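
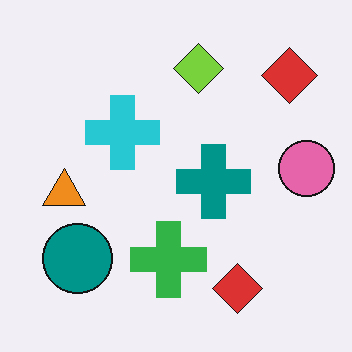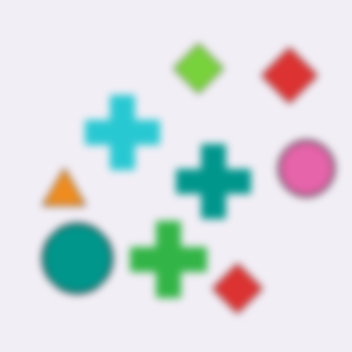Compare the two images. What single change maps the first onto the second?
This is the original image noticeably gaussian-blurred.

Shape edges and outlines are uniformly softened across the whole image.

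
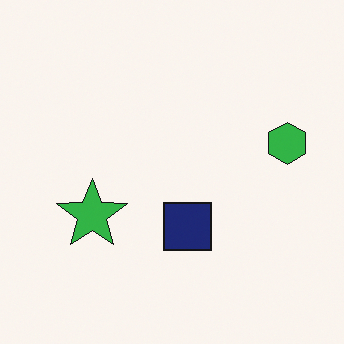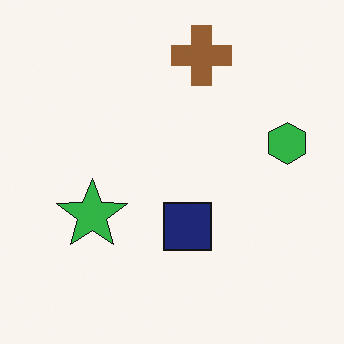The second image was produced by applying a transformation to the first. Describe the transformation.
It was overlaid with an additional brown cross.

A brown cross appears in the second image that is absent from the first.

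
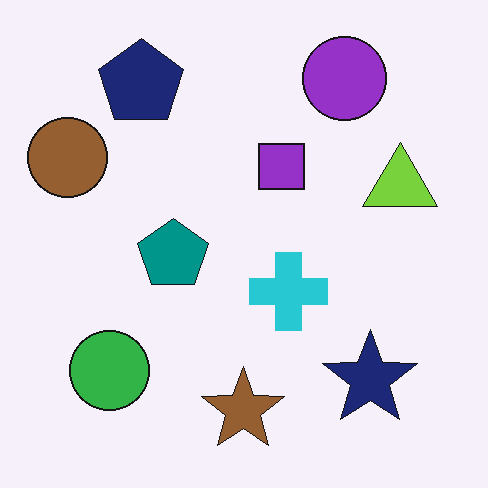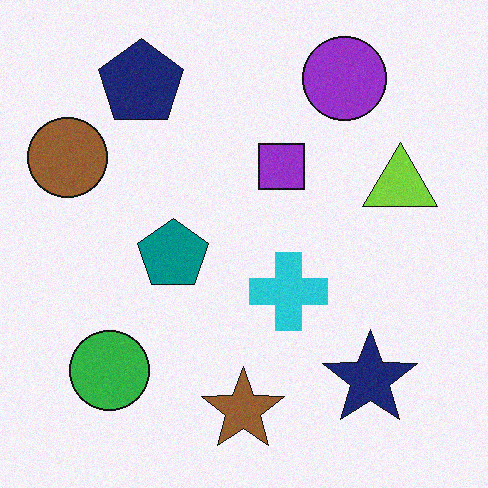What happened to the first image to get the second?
The second image is the first degraded with subtle gaussian noise.

Random speckle covers the whole image, including the flat background.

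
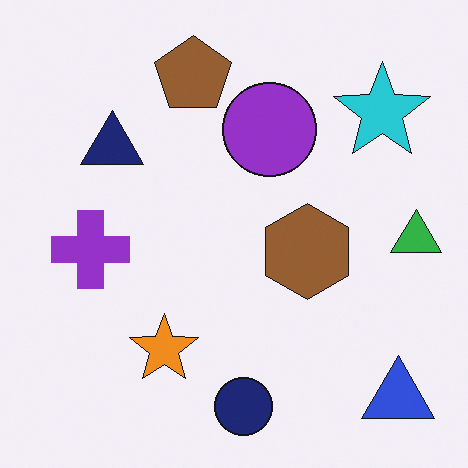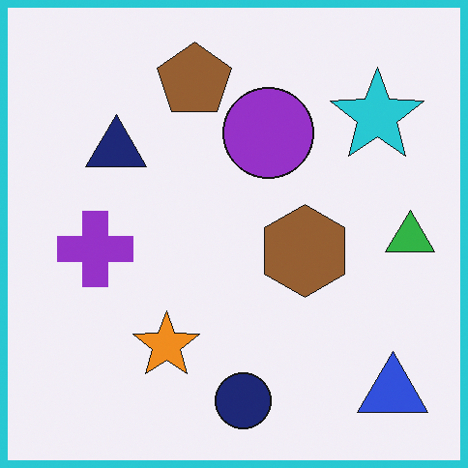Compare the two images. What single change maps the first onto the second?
The second image is the first framed with a cyan border.

A solid cyan frame runs around the edge of the second image, with the content slightly shrunk inside it.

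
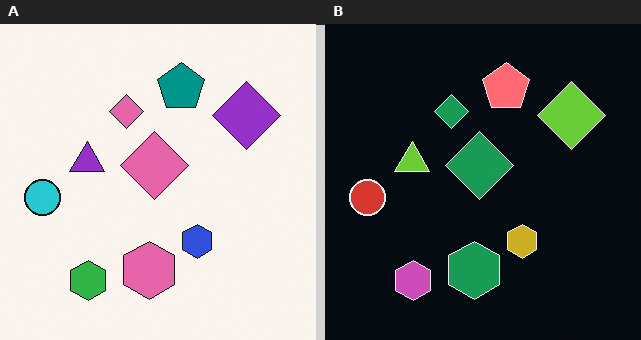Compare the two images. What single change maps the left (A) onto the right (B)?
The right (B) image is the left (A) color-inverted (negative).

The light background has become dark and every shape's color is its complement — a photographic negative.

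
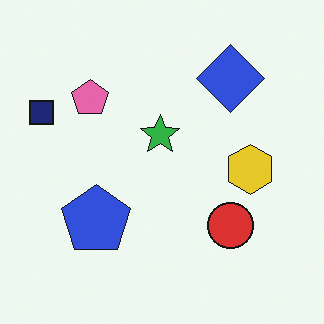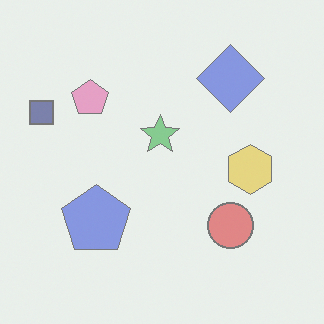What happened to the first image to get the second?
The image was given much lower contrast.

Tones are pushed toward mid-grey across the whole image — a global contrast change.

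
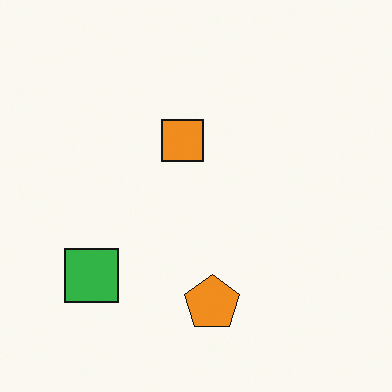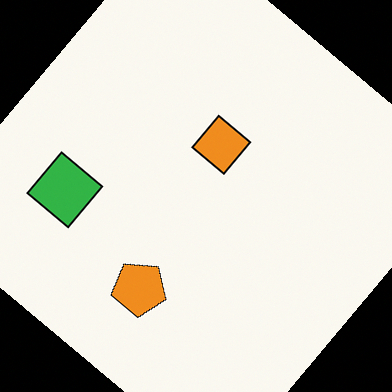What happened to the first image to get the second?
Rotated clockwise by a large amount — several tens of degrees.

Every shape is tilted by the same angle and the image corners show triangular fill wedges — a whole-image rotation by a non-right angle.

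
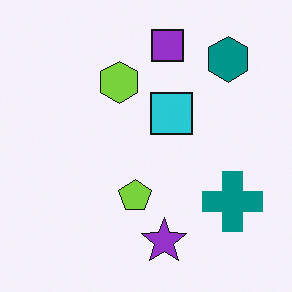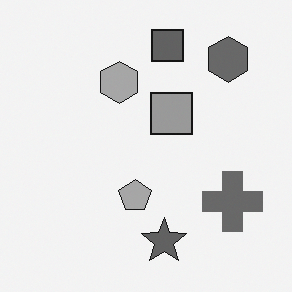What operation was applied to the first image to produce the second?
The transformation is: converted to grayscale.

All color is removed — every shape is now a shade of grey.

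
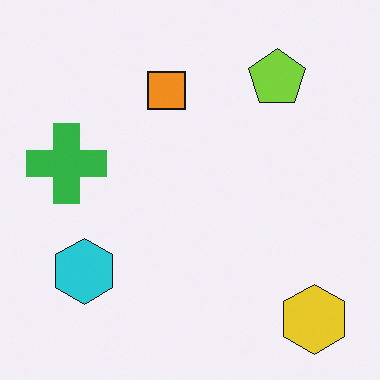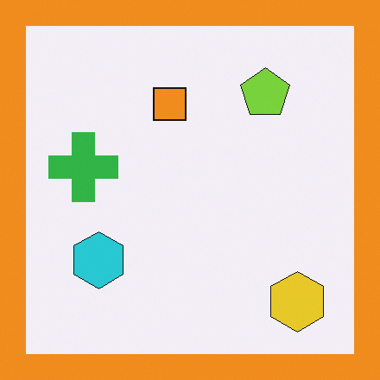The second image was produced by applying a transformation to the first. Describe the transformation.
It was framed with a orange border.

A solid orange frame runs around the edge of the second image, with the content slightly shrunk inside it.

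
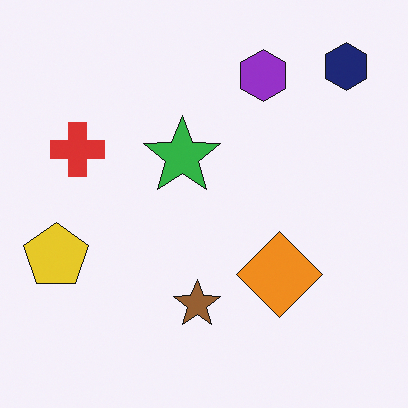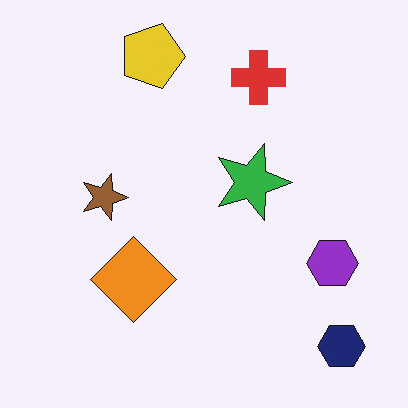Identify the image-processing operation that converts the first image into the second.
Rotated 90° clockwise.

The navy hexagon sits in the top-right of the first image and the bottom-right of the second — consistent with a whole-image 90° clockwise rotation.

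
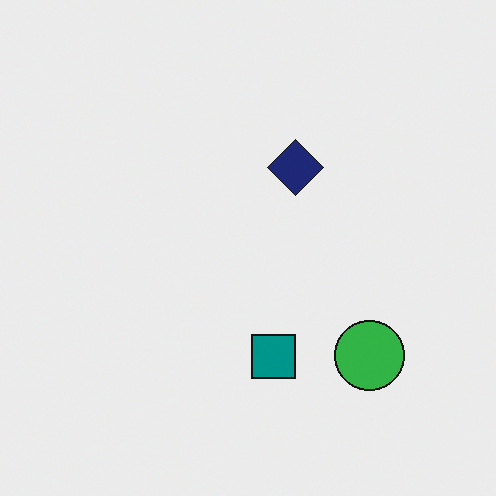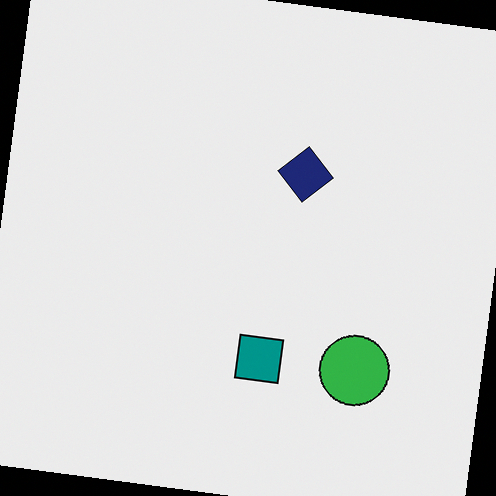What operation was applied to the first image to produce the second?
It was rotated clockwise by a small amount.

Every shape is tilted by the same angle and the image corners show triangular fill wedges — a whole-image rotation by a non-right angle.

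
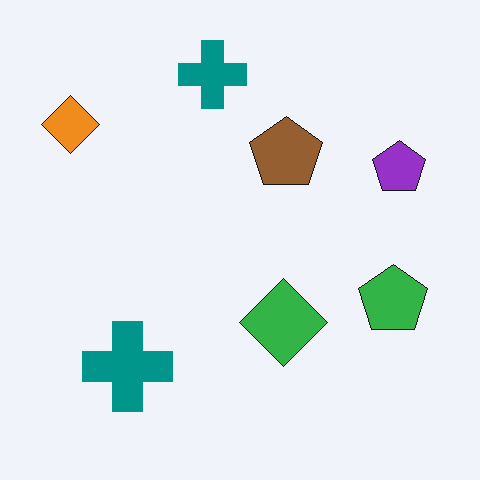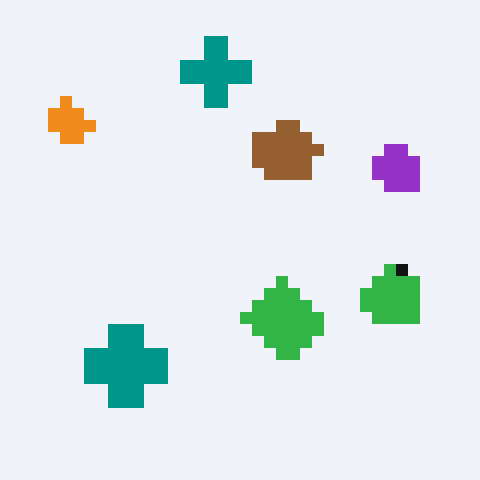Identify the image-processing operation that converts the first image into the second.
Coarsely pixelated.

Shapes are reduced to large square blocks; fine edges and outlines are lost — a downscale-then-upscale (mosaic) effect.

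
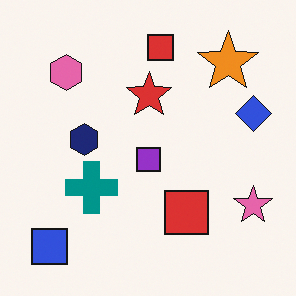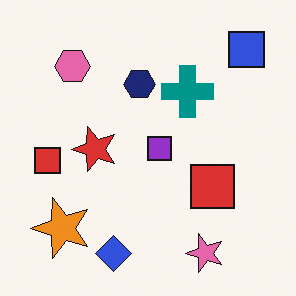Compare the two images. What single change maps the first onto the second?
The transformation is: transposed (reflected across the top-left ↔ bottom-right diagonal).

Shapes have swapped their row and column positions — what was in the top-right is now in the bottom-left — a diagonal reflection.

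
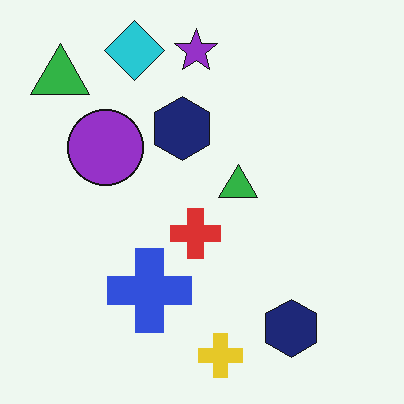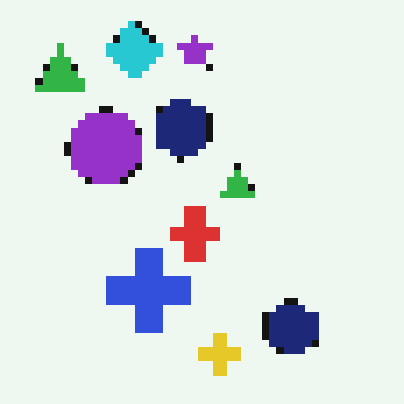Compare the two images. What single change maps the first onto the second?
The image was pixelated into visible square blocks.

Shapes are reduced to large square blocks; fine edges and outlines are lost — a downscale-then-upscale (mosaic) effect.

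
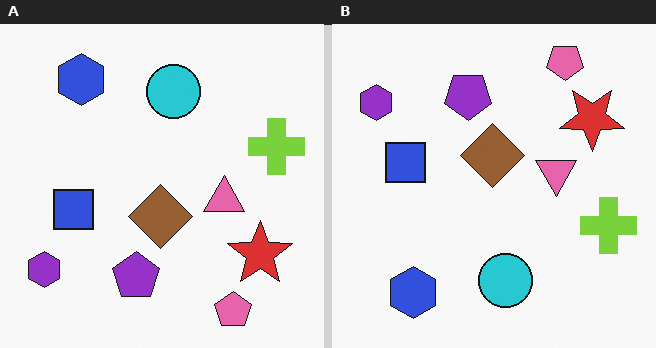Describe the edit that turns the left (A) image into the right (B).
This is the original image flipped vertically (top ↔ bottom).

The pink pentagon is in the bottom-right of the left (A) image and the top-right of the right (B) — shapes on opposite sides of the horizontal midline have swapped in a mirror flip.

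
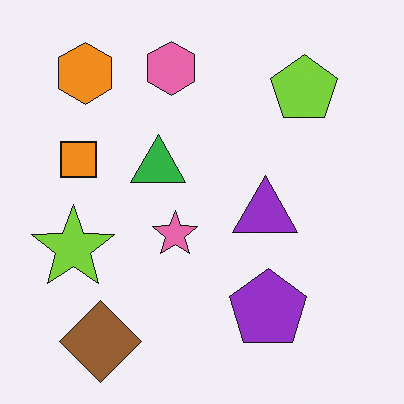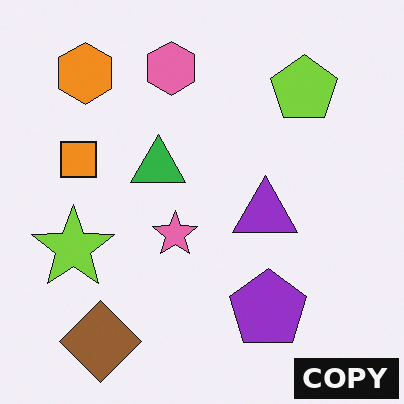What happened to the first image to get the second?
The second image is the first watermarked with the text "COPY" in the lower-right corner.

A dark label reading "COPY" appears in the lower-right corner.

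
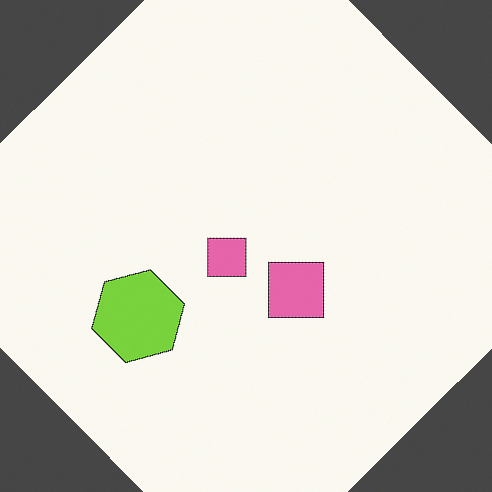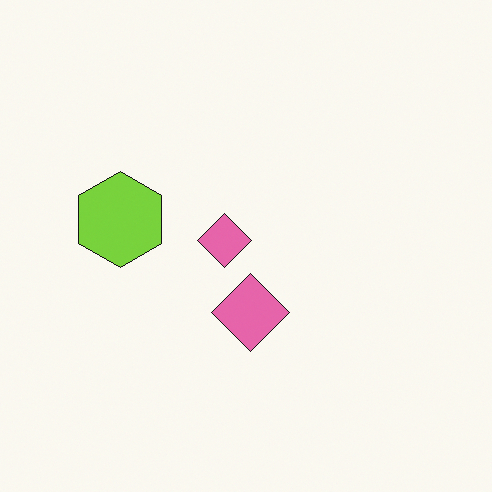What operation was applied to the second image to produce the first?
The first image is the second rotated counter-clockwise by a large amount — several tens of degrees.

Every shape is tilted by the same angle and the image corners show triangular fill wedges — a whole-image rotation by a non-right angle.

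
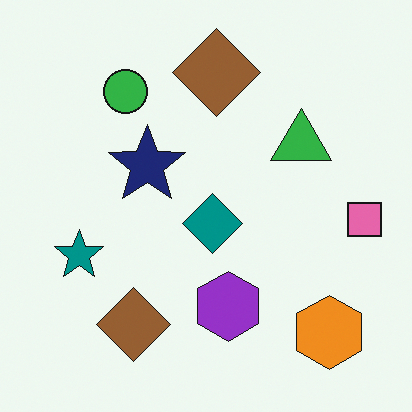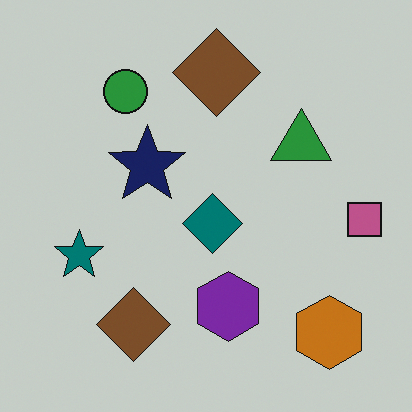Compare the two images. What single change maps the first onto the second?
Slightly darkened.

Every pixel — background and shapes alike — is uniformly darkened.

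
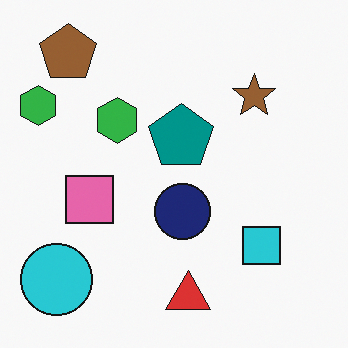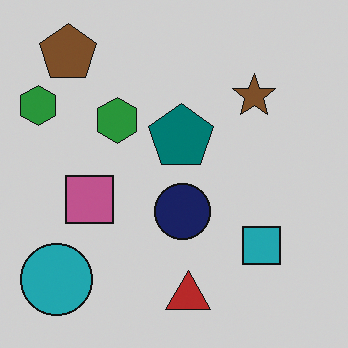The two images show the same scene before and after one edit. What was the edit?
It was darkened a little.

Every pixel — background and shapes alike — is uniformly darkened.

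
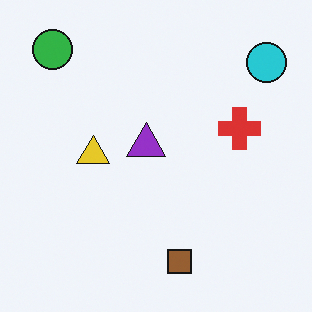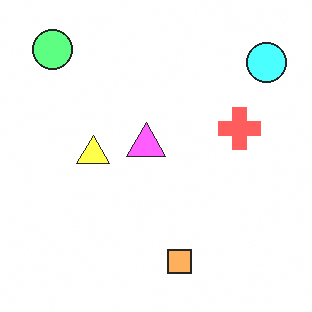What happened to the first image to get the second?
The second image is the first substantially brightened.

Every pixel — background and shapes alike — is uniformly brightened.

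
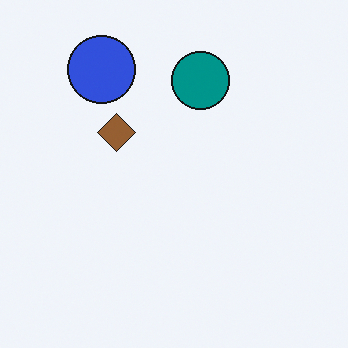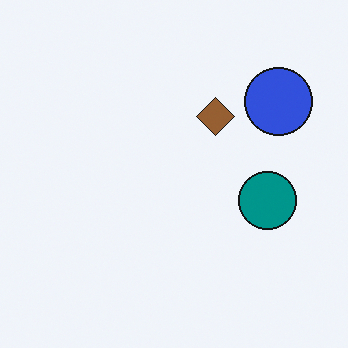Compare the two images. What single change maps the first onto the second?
The transformation is: rotated 90° clockwise.

The blue circle sits in the top-left of the first image and the top-right of the second — consistent with a whole-image 90° clockwise rotation.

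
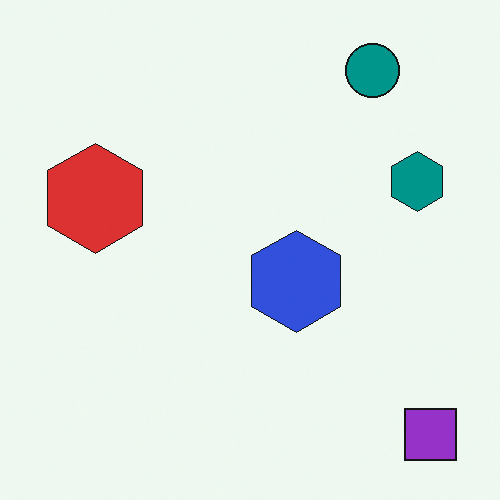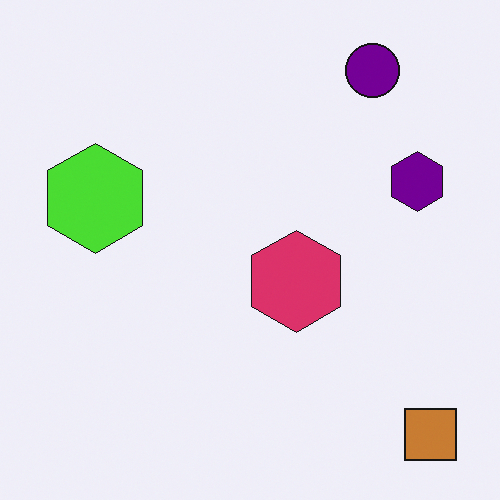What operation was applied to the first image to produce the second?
The transformation is: hue-shifted by a moderate amount.

Every shape's color has rotated by the same amount around the hue wheel — a uniform hue shift.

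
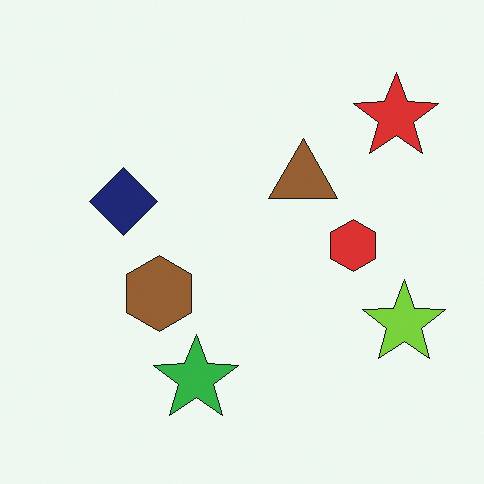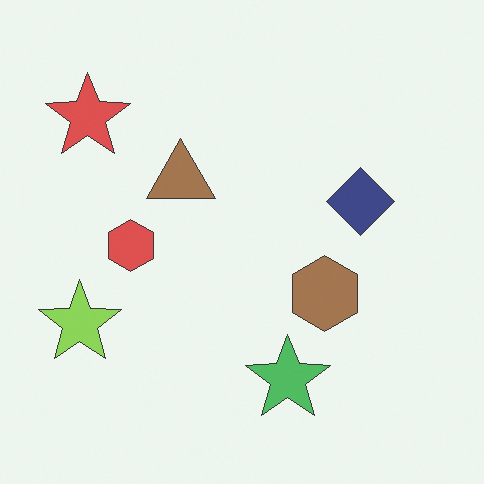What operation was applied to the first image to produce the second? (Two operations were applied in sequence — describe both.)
The second image is the first given slightly reduced contrast, then flipped horizontally (left ↔ right).

Tones are pushed toward mid-grey across the whole image — a global contrast change. The lime star is in the bottom-right of the first image and the bottom-left of the second — shapes on opposite sides of the vertical midline have swapped in a mirror flip.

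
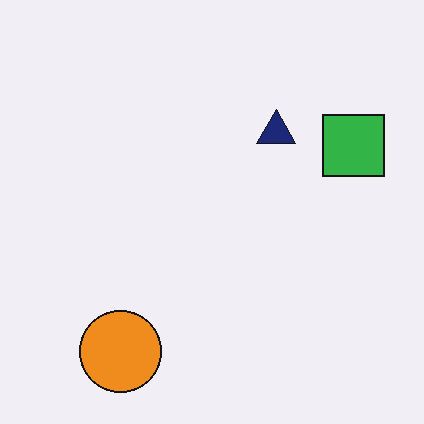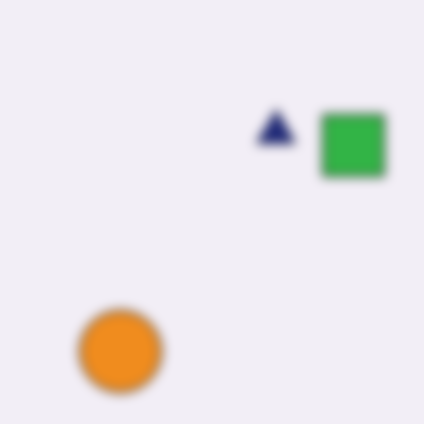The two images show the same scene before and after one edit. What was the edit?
Strongly gaussian-blurred.

Shape edges and outlines are uniformly softened across the whole image.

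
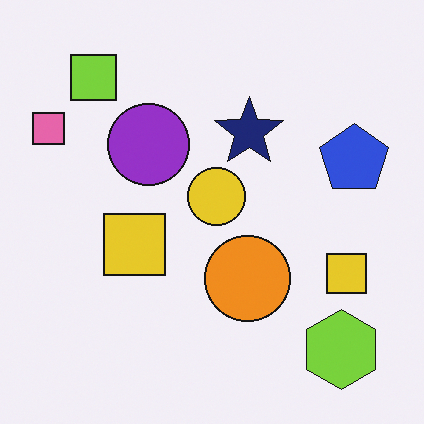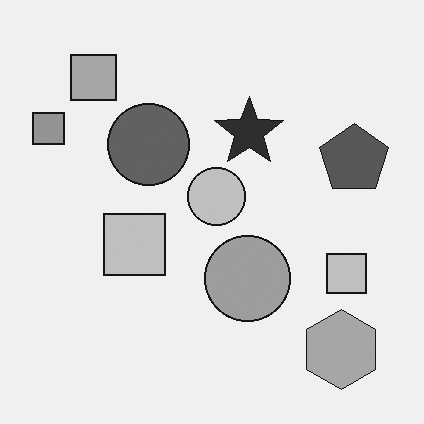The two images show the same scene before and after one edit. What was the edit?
It was converted to grayscale.

All color is removed — every shape is now a shade of grey.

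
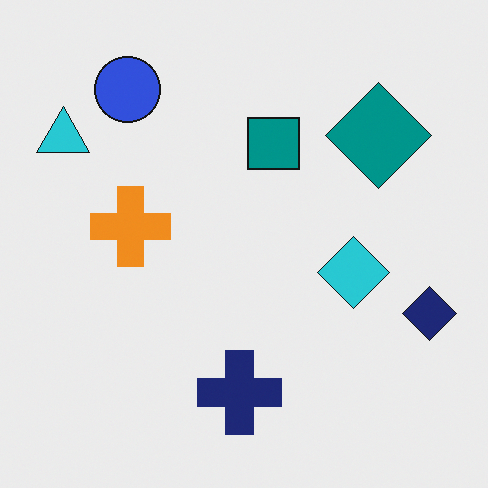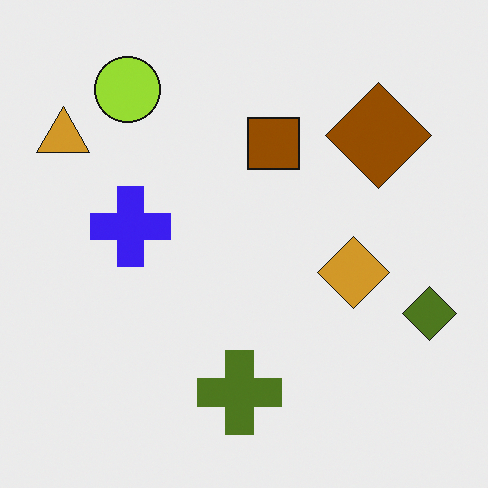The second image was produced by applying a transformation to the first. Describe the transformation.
The image was hue-shifted through roughly half the color wheel.

Every shape's color has rotated by the same amount around the hue wheel — a uniform hue shift.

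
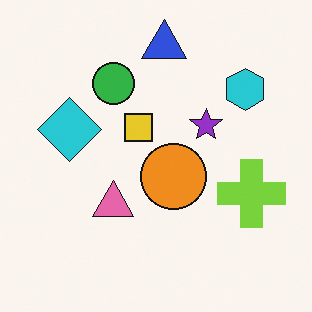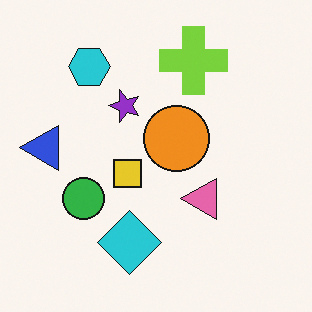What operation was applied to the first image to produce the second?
The image was rotated 90° counter-clockwise.

The cyan hexagon sits in the top-right of the first image and the top-left of the second — consistent with a whole-image 90° counter-clockwise rotation.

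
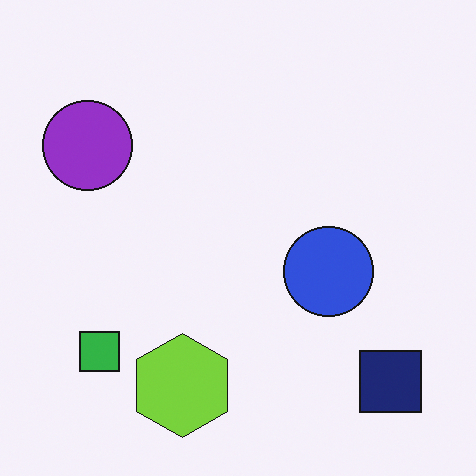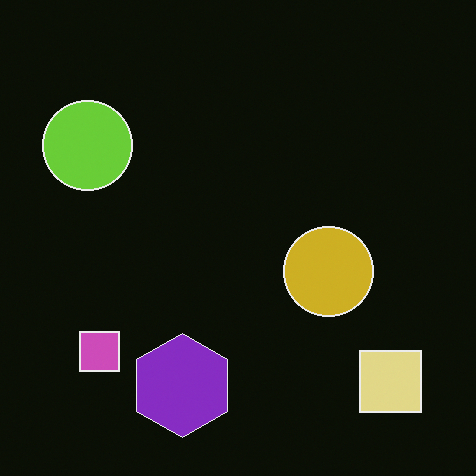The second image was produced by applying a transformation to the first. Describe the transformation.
The second image is the first color-inverted (negative).

The light background has become dark and every shape's color is its complement — a photographic negative.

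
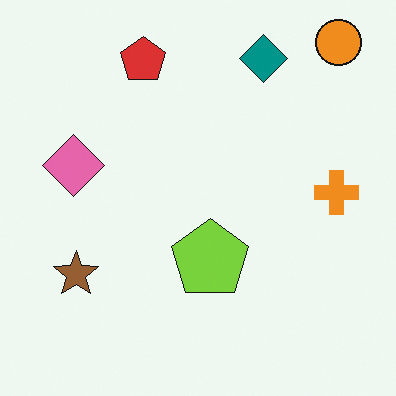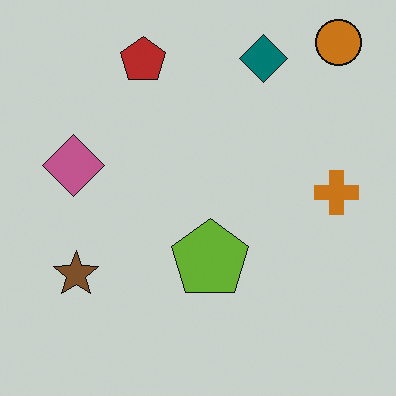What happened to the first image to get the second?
This is the original image darkened a little.

Every pixel — background and shapes alike — is uniformly darkened.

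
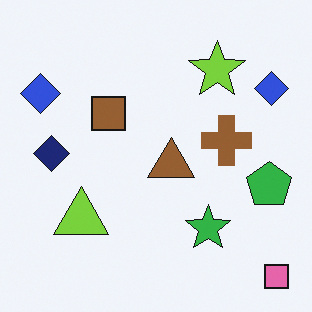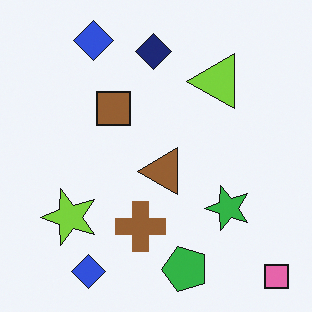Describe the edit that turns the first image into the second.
Transposed (reflected across the top-left ↔ bottom-right diagonal).

Shapes have swapped their row and column positions — what was in the top-right is now in the bottom-left — a diagonal reflection.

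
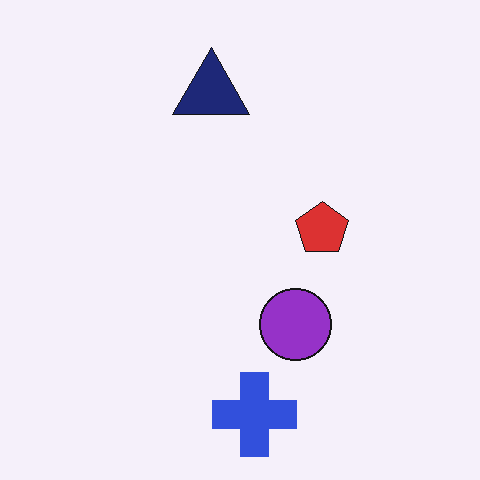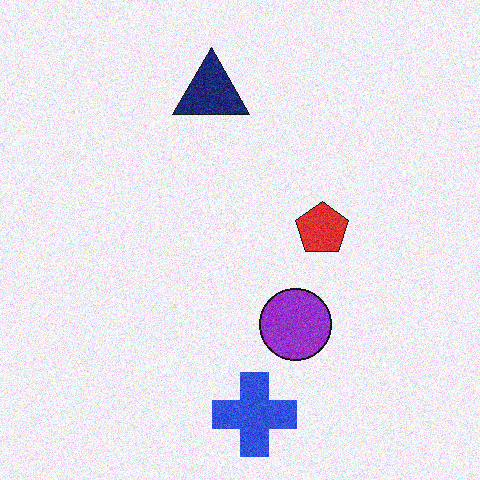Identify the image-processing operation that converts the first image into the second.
The transformation is: degraded with moderate additive noise.

Random speckle covers the whole image, including the flat background.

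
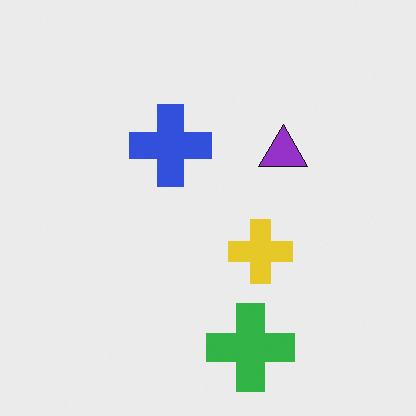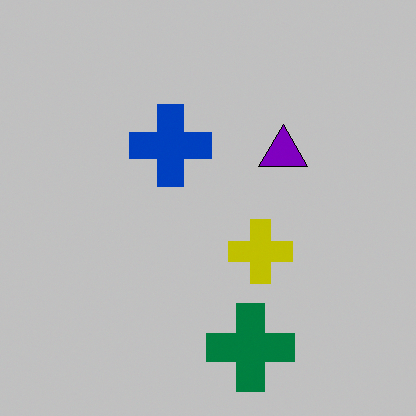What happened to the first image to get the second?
It was heavily posterized to just a handful of flat colors.

Each flat color has snapped to a coarser quantized level — most visibly, the near-white background has dropped to a flat grey.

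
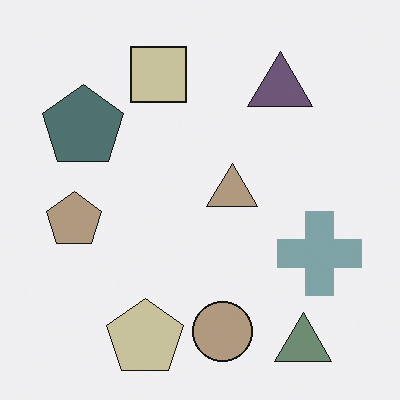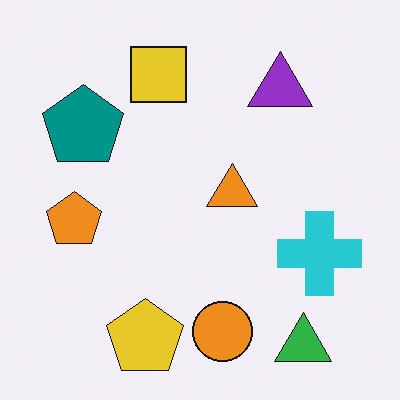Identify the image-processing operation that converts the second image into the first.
Made much more muted (saturation change).

All colors are more muted and greyish — a global saturation change.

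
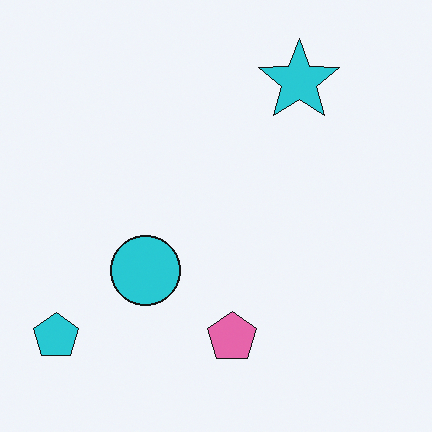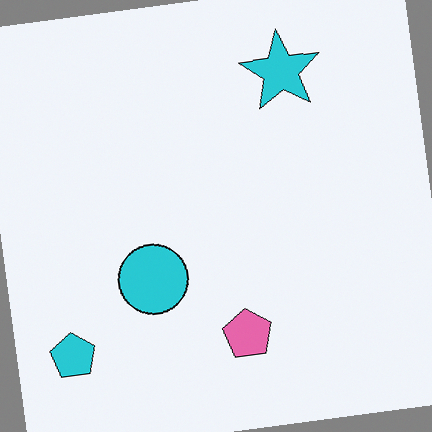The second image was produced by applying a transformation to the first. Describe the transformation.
The transformation is: rotated counter-clockwise by a few degrees.

Every shape is tilted by the same angle and the image corners show triangular fill wedges — a whole-image rotation by a non-right angle.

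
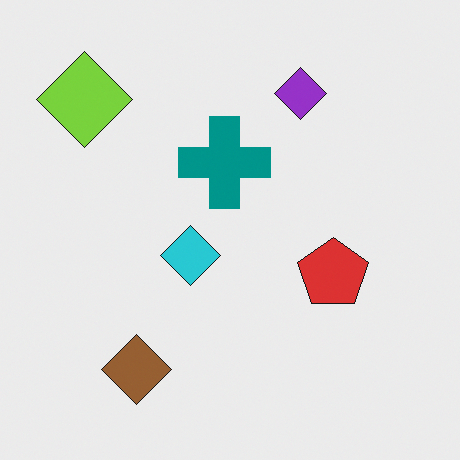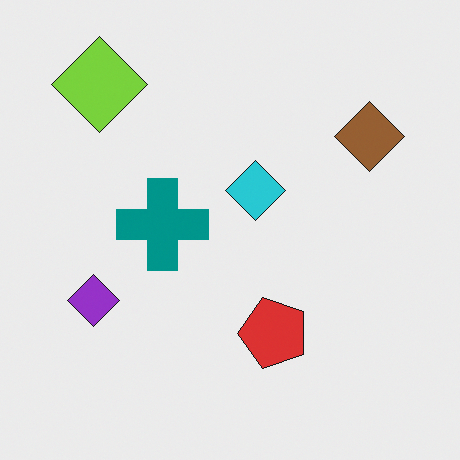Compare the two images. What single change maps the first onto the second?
The second image is the first transposed (reflected across the top-left ↔ bottom-right diagonal).

Shapes have swapped their row and column positions — what was in the top-right is now in the bottom-left — a diagonal reflection.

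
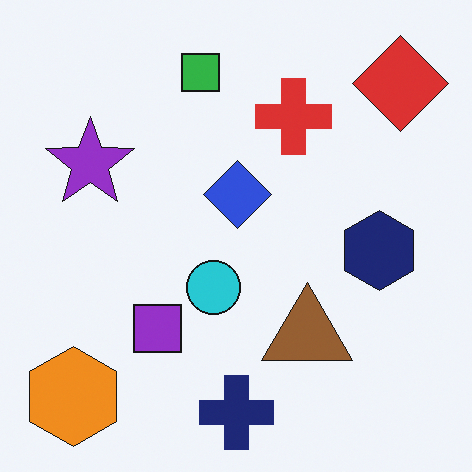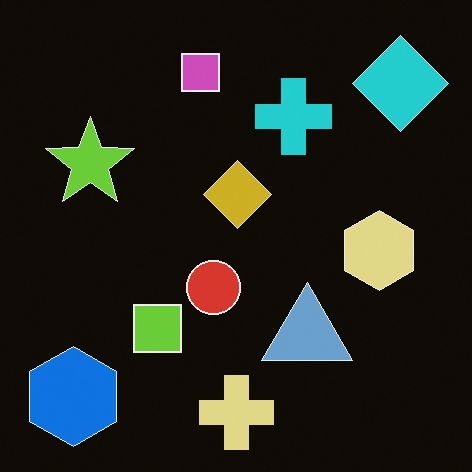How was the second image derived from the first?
The second image is the first color-inverted (negative).

The light background has become dark and every shape's color is its complement — a photographic negative.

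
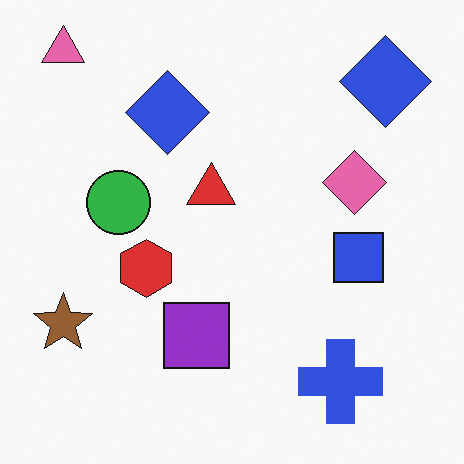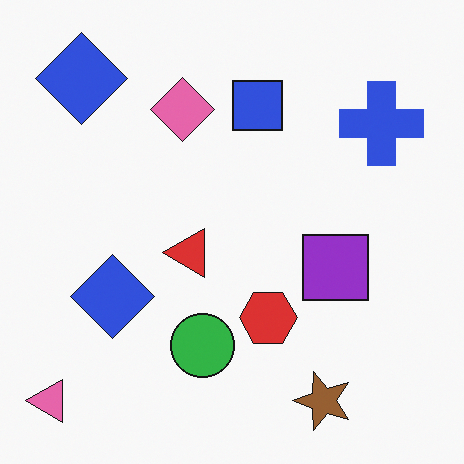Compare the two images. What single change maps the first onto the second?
Rotated 90° counter-clockwise.

The pink triangle sits in the top-left of the first image and the bottom-left of the second — consistent with a whole-image 90° counter-clockwise rotation.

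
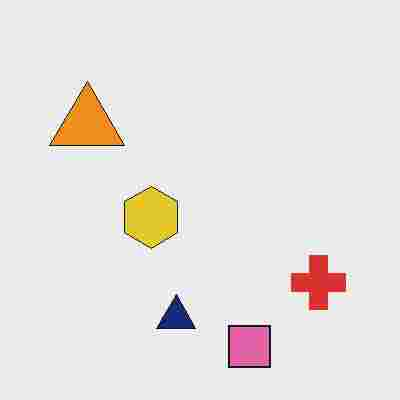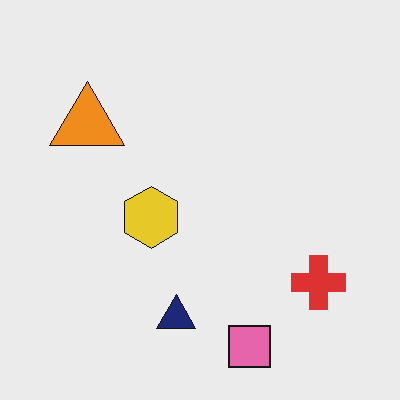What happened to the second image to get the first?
The transformation is: degraded with heavy JPEG compression.

Blocky 8×8 compression artifacts appear around shape edges and the flat background shows ringing — characteristic JPEG degradation.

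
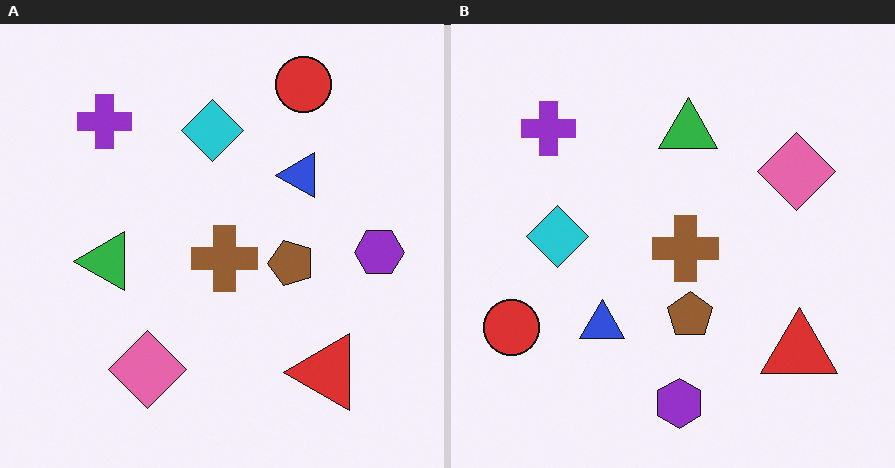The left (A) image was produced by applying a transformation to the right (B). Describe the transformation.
The transformation is: transposed (reflected across the top-left ↔ bottom-right diagonal).

Shapes have swapped their row and column positions — what was in the top-right is now in the bottom-left — a diagonal reflection.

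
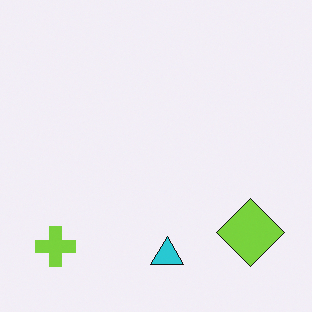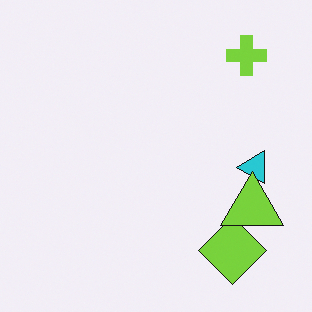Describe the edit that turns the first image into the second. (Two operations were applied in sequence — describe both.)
Transposed (reflected across the top-left ↔ bottom-right diagonal), then overlaid with an additional lime triangle.

Shapes have swapped their row and column positions — what was in the top-right is now in the bottom-left — a diagonal reflection. A lime triangle appears in the second image that is absent from the first.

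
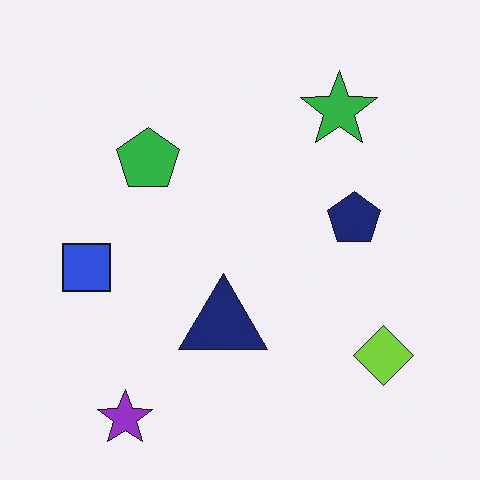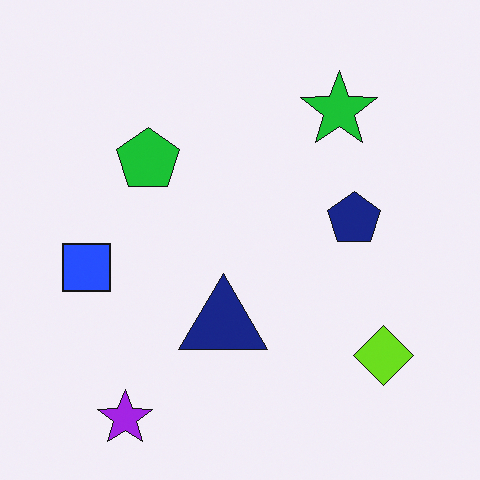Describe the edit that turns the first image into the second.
This is the original image slightly oversaturated.

All colors are more vivid — a global saturation change.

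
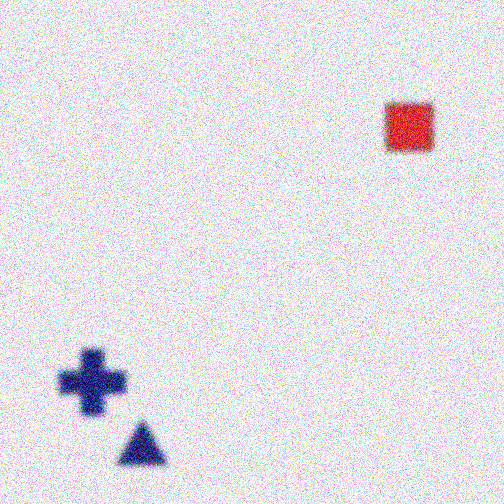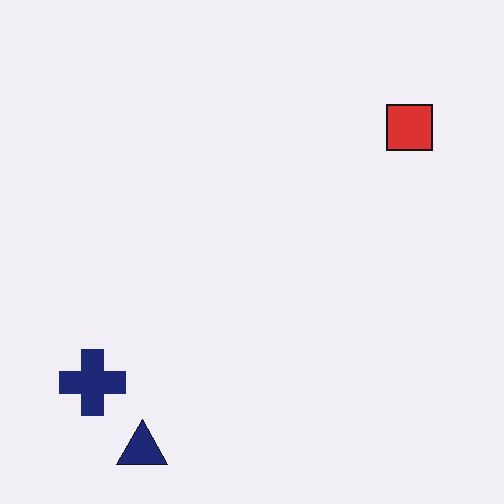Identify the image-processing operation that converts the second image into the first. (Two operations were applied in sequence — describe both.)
It was moderately blurred, then degraded with strong gaussian noise.

Shape edges and outlines are uniformly softened across the whole image. Random speckle covers the whole image, including the flat background.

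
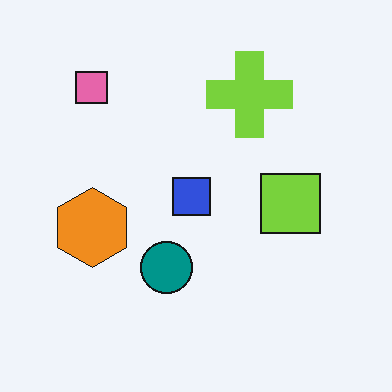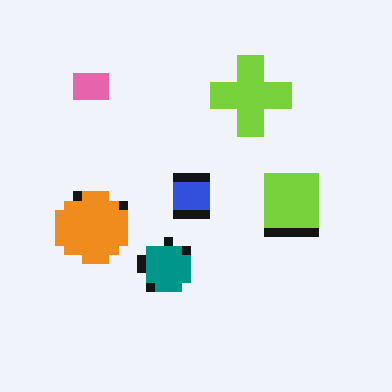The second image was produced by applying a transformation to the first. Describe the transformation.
This is the original image heavily pixelated into large blocks.

Shapes are reduced to large square blocks; fine edges and outlines are lost — a downscale-then-upscale (mosaic) effect.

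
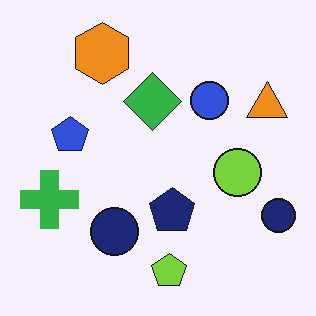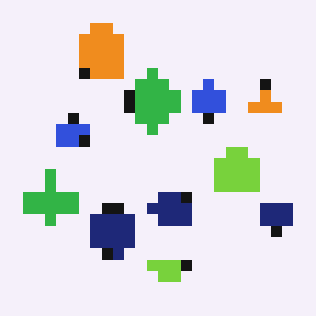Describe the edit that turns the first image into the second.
The transformation is: coarsely pixelated.

Shapes are reduced to large square blocks; fine edges and outlines are lost — a downscale-then-upscale (mosaic) effect.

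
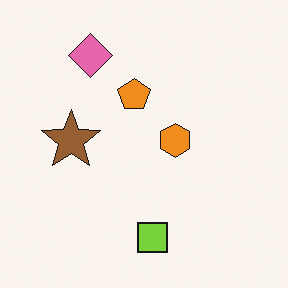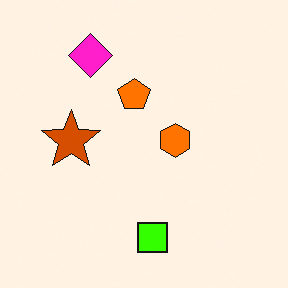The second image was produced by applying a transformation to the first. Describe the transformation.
It was made much more vivid (saturation change).

All colors are more vivid — a global saturation change.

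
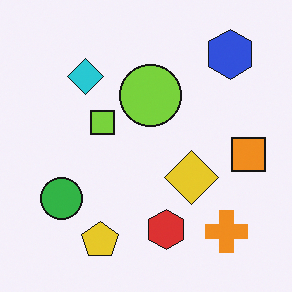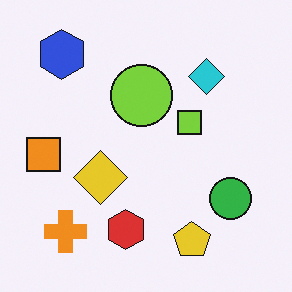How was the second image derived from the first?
The second image is the first flipped horizontally (left ↔ right).

The orange square is in the right of the first image and the left of the second — shapes on opposite sides of the vertical midline have swapped in a mirror flip.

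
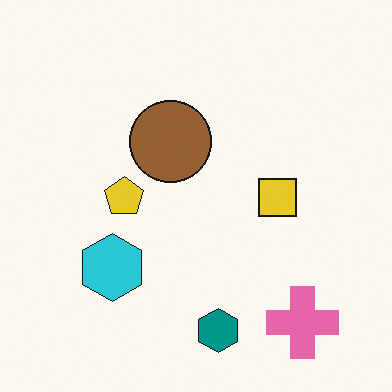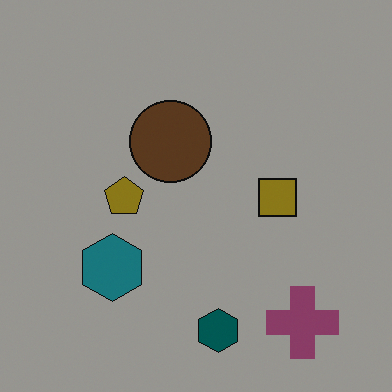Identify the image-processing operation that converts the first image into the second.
Noticeably darkened.

Every pixel — background and shapes alike — is uniformly darkened.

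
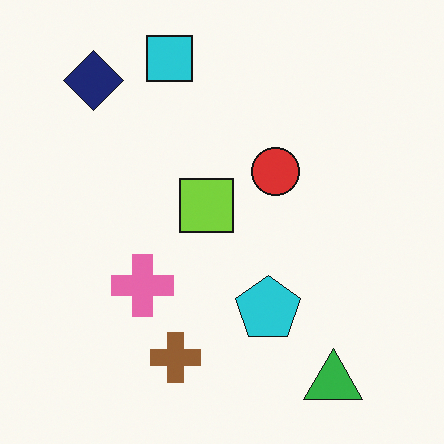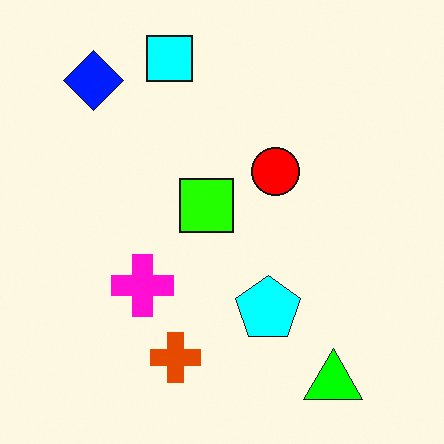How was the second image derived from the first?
It was made much more vivid (saturation change).

All colors are more vivid — a global saturation change.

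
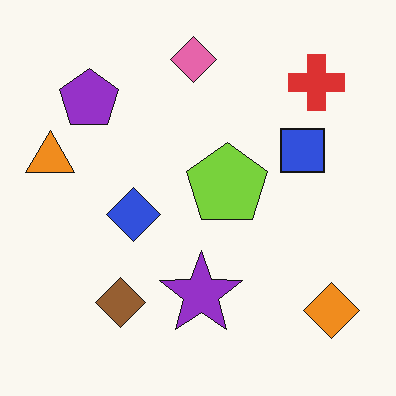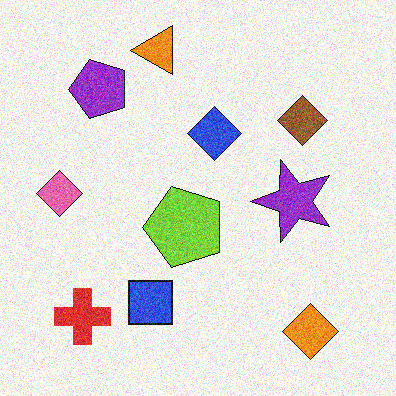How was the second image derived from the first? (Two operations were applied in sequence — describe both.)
Transposed (reflected across the top-left ↔ bottom-right diagonal), then degraded with visible gaussian noise.

Shapes have swapped their row and column positions — what was in the top-right is now in the bottom-left — a diagonal reflection. Random speckle covers the whole image, including the flat background.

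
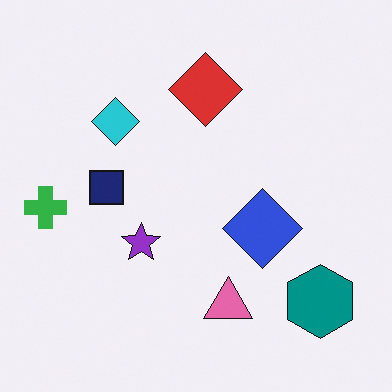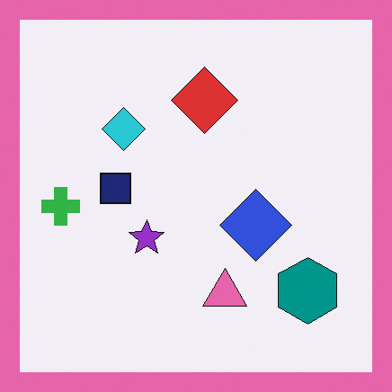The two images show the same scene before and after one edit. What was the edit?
The transformation is: framed with a pink border.

A solid pink frame runs around the edge of the second image, with the content slightly shrunk inside it.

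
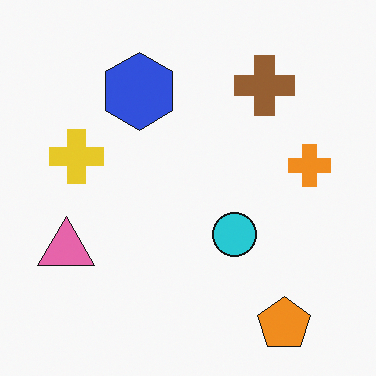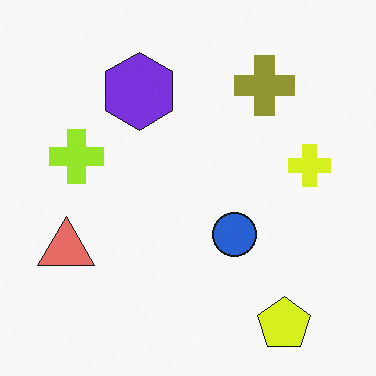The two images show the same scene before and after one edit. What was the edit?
It was hue-shifted slightly.

Every shape's color has rotated by the same amount around the hue wheel — a uniform hue shift.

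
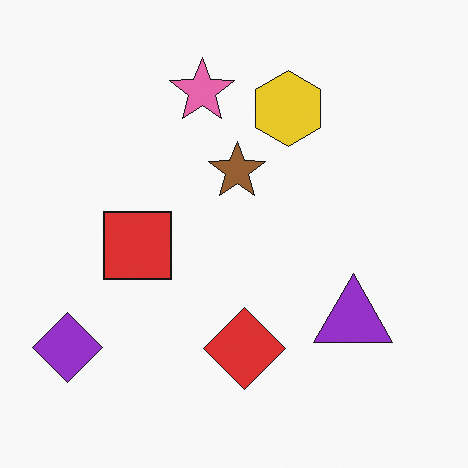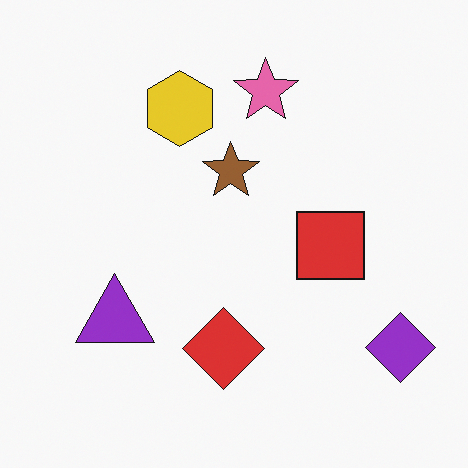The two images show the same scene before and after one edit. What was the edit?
It was flipped horizontally (left ↔ right).

The purple diamond is in the bottom-left of the first image and the bottom-right of the second — shapes on opposite sides of the vertical midline have swapped in a mirror flip.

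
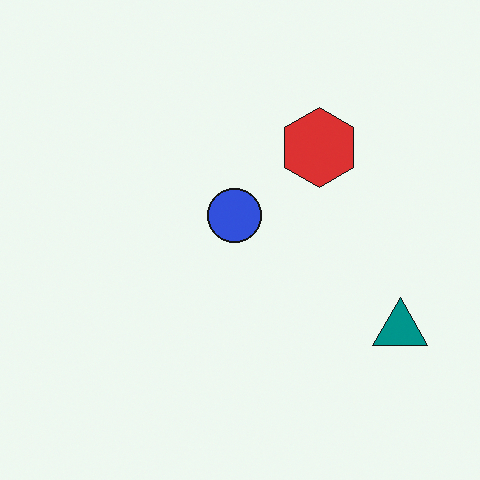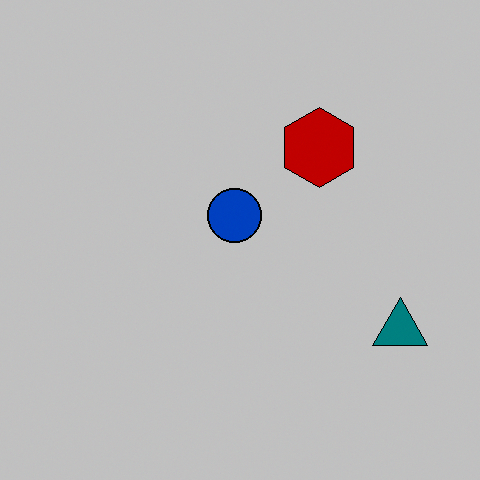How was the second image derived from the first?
Heavily posterized to just a handful of flat colors.

Each flat color has snapped to a coarser quantized level — most visibly, the near-white background has dropped to a flat grey.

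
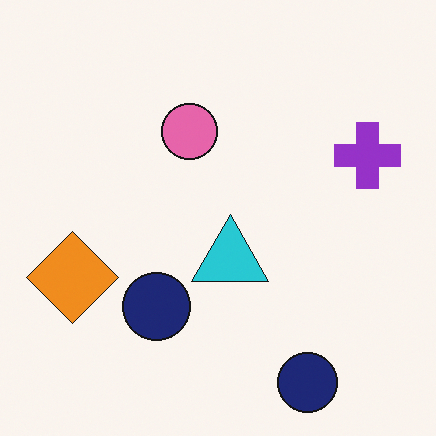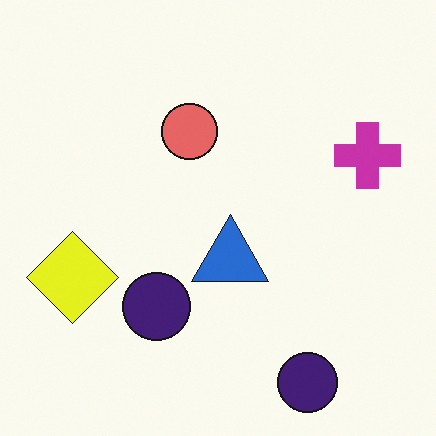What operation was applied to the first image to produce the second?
The second image is the first hue-shifted by a small amount.

Every shape's color has rotated by the same amount around the hue wheel — a uniform hue shift.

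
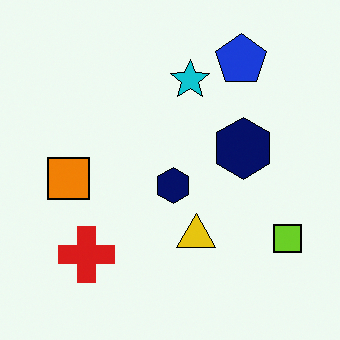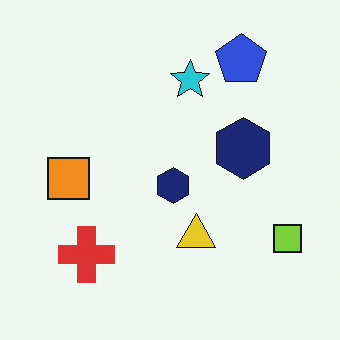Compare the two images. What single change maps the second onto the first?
The image was given slightly increased contrast.

Tones are pushed away from mid-grey across the whole image — a global contrast change.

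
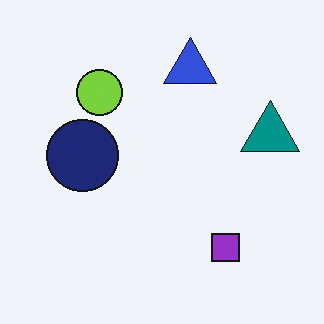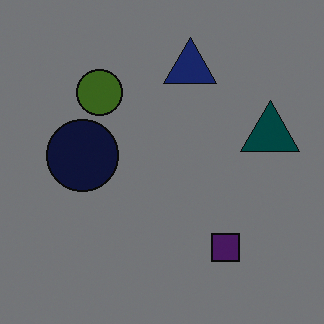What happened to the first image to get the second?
This is the original image noticeably darkened.

Every pixel — background and shapes alike — is uniformly darkened.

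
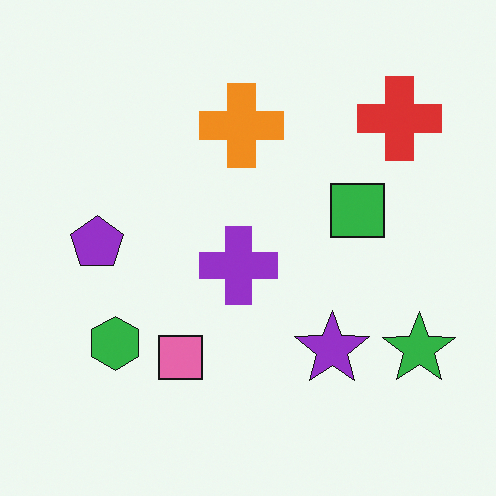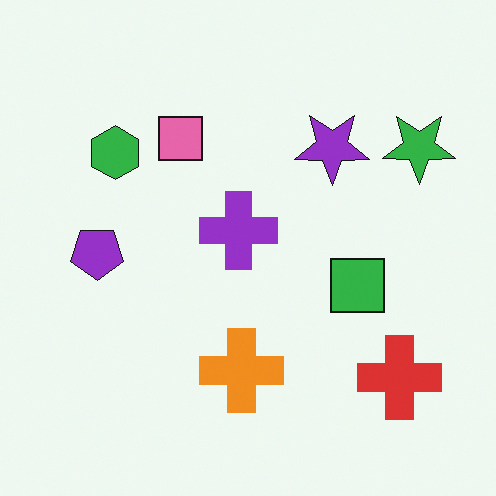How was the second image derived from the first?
It was flipped vertically (top ↔ bottom).

The red cross is in the top-right of the first image and the bottom-right of the second — shapes on opposite sides of the horizontal midline have swapped in a mirror flip.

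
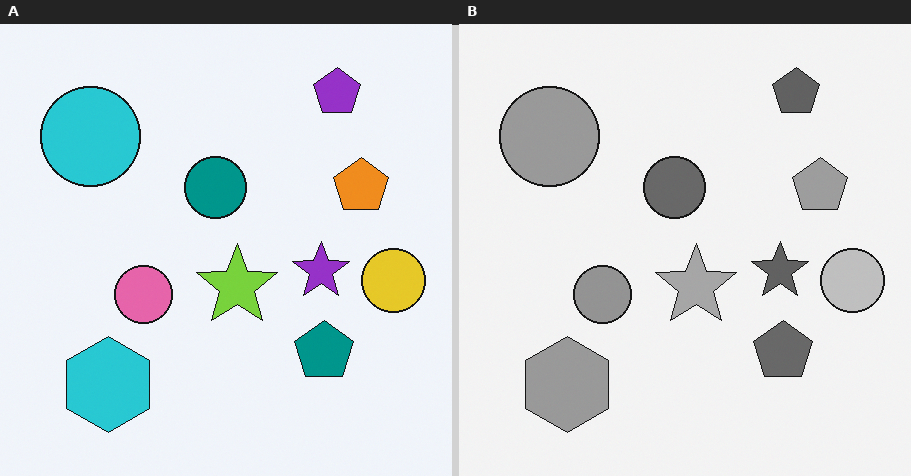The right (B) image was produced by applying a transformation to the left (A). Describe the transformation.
The image was converted to grayscale.

All color is removed — every shape is now a shade of grey.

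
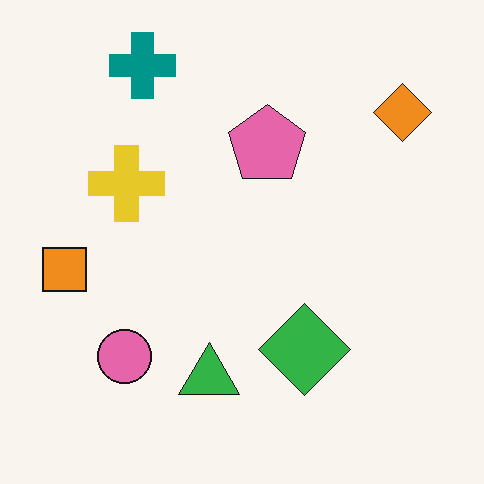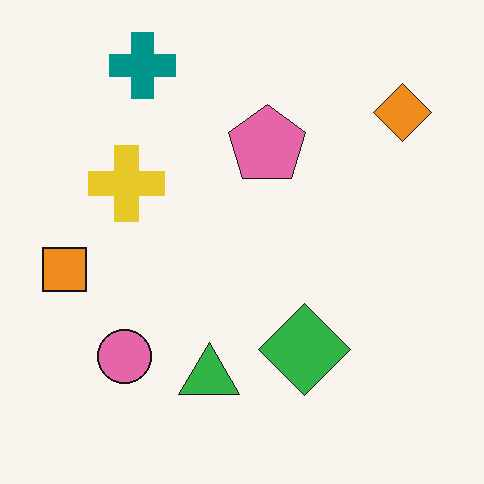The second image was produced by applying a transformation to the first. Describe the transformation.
The image was given moderate JPEG compression.

Blocky 8×8 compression artifacts appear around shape edges and the flat background shows ringing — characteristic JPEG degradation.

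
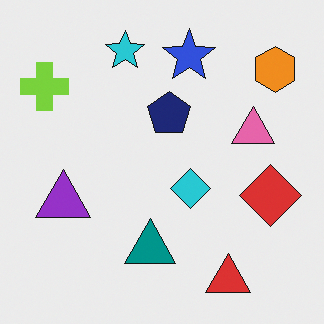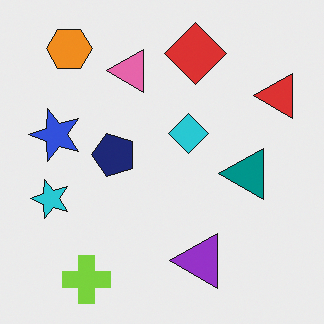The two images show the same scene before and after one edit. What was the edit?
The image was rotated 90° counter-clockwise.

The orange hexagon sits in the top-right of the first image and the top-left of the second — consistent with a whole-image 90° counter-clockwise rotation.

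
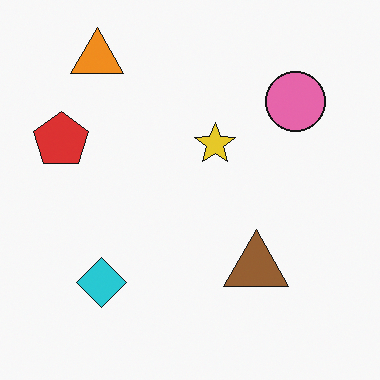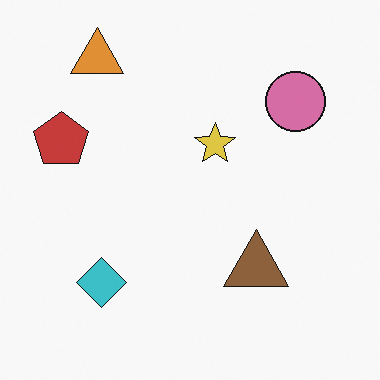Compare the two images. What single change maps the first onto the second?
The second image is the first slightly desaturated.

All colors are more muted and greyish — a global saturation change.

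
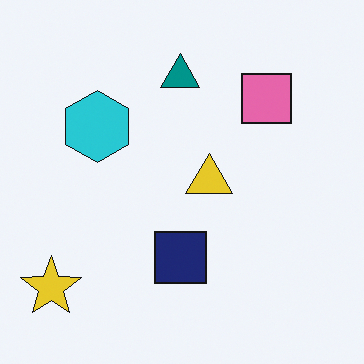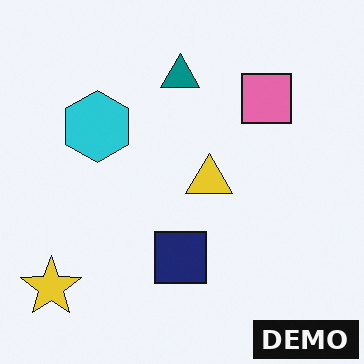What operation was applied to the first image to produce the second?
It was watermarked with the text "DEMO" in the lower-right corner.

A dark label reading "DEMO" appears in the lower-right corner.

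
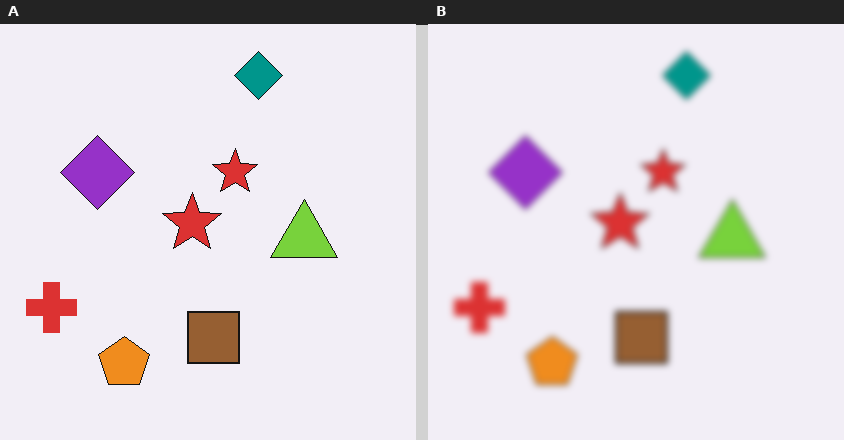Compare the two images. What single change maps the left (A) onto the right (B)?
The image was noticeably gaussian-blurred.

Shape edges and outlines are uniformly softened across the whole image.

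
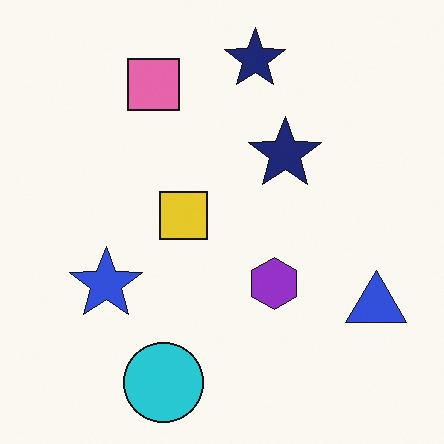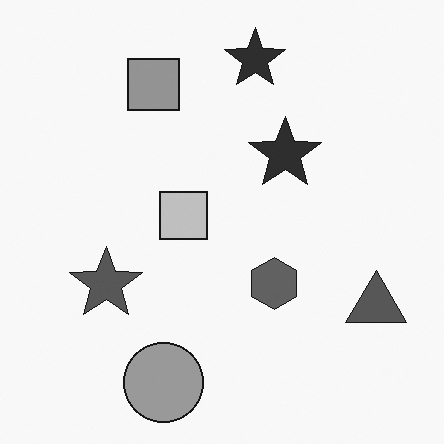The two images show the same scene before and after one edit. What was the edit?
Converted to grayscale.

All color is removed — every shape is now a shade of grey.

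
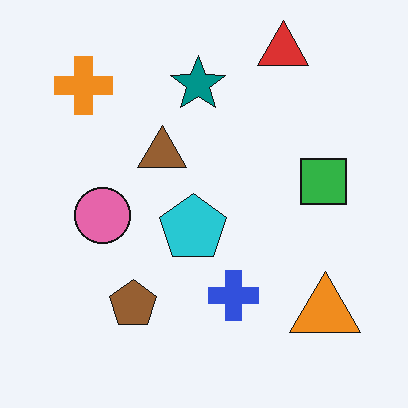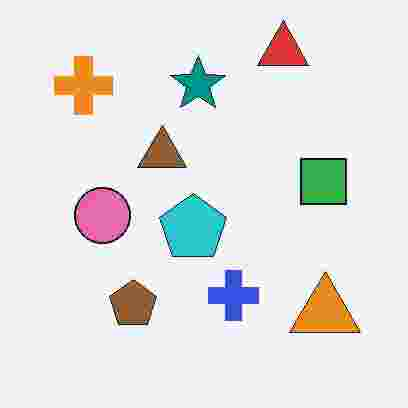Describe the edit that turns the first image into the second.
Heavily JPEG-compressed with obvious blocking artifacts.

Blocky 8×8 compression artifacts appear around shape edges and the flat background shows ringing — characteristic JPEG degradation.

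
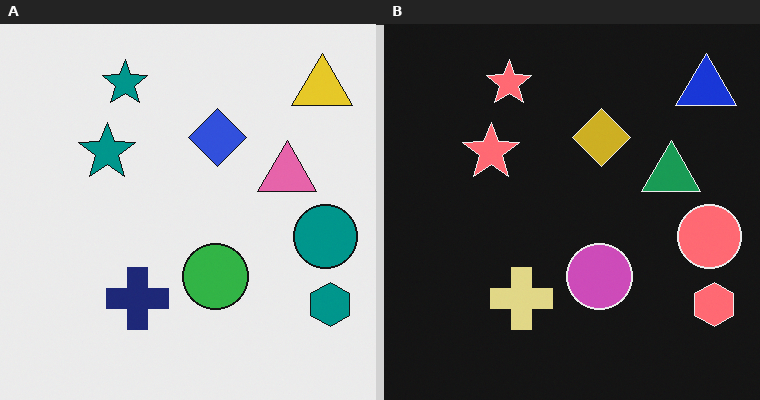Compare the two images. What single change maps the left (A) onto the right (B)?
It was color-inverted (negative).

The light background has become dark and every shape's color is its complement — a photographic negative.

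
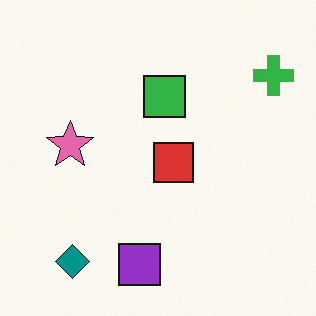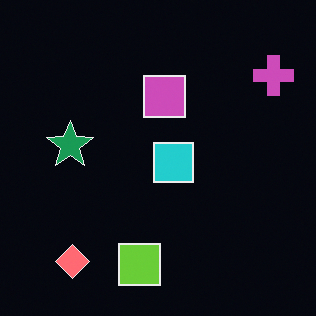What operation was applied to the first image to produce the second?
This is the original image color-inverted (negative).

The light background has become dark and every shape's color is its complement — a photographic negative.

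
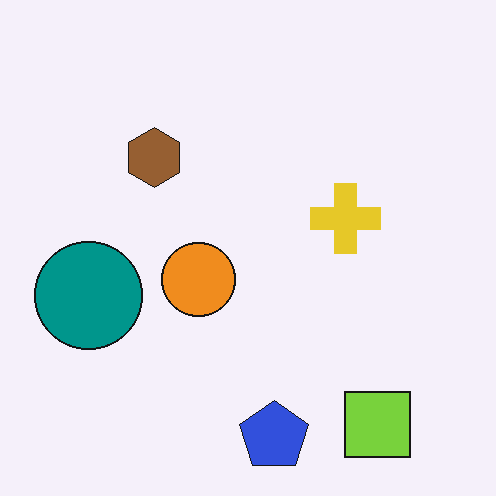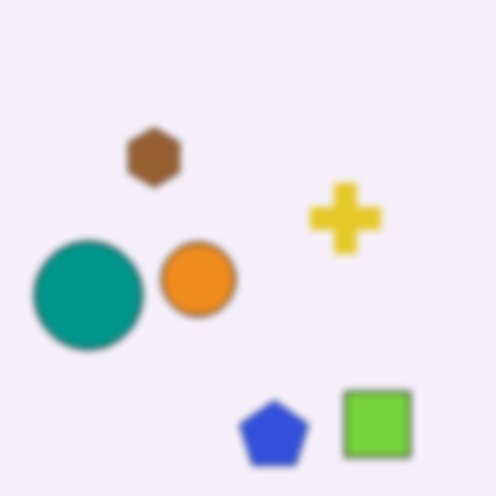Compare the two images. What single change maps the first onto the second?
The image was noticeably gaussian-blurred.

Shape edges and outlines are uniformly softened across the whole image.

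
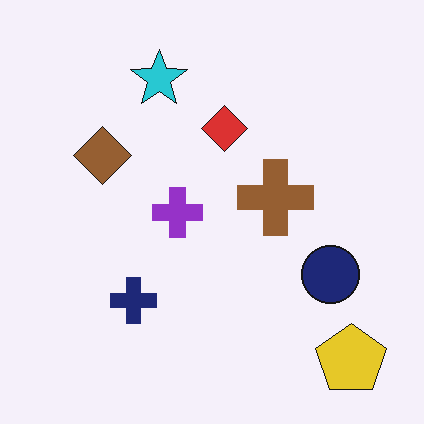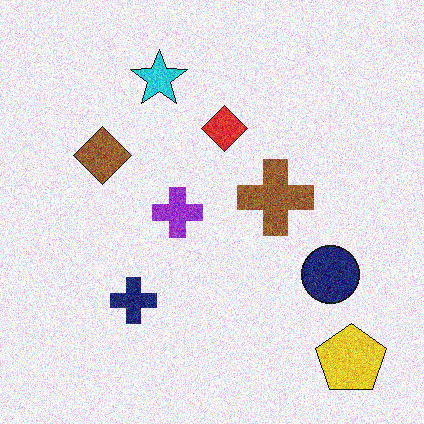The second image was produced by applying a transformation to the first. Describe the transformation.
The transformation is: degraded with a thick layer of grain.

Random speckle covers the whole image, including the flat background.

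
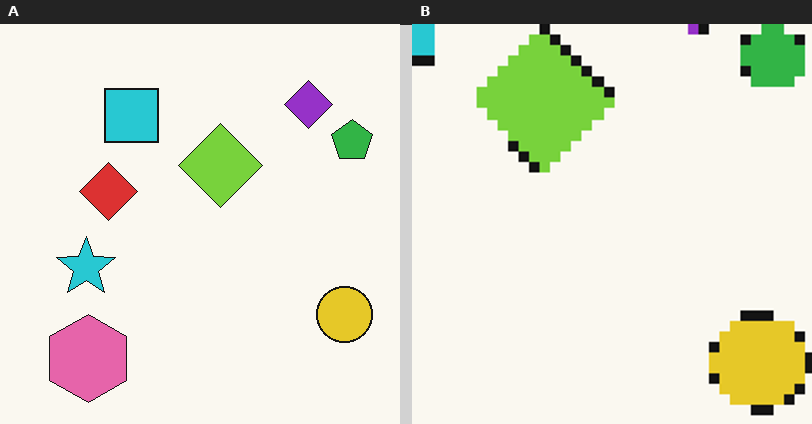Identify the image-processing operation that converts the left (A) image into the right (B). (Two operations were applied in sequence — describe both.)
It was pixelated into visible square blocks, then cropped tightly and scaled back up.

Shapes are reduced to large square blocks; fine edges and outlines are lost — a downscale-then-upscale (mosaic) effect. The visible shapes are larger and the field of view is narrower; shapes near the original edges may be partly or wholly outside the frame — a crop-and-rescale.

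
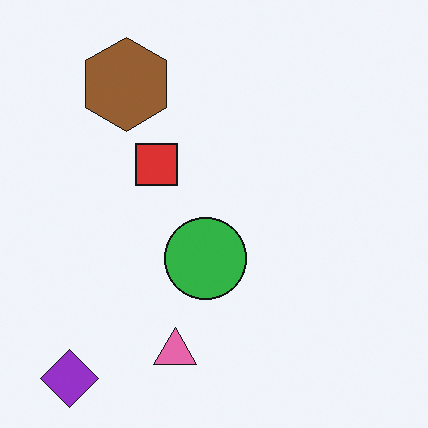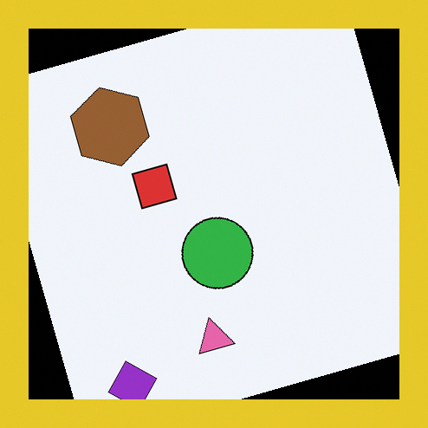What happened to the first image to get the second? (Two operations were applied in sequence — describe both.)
The transformation is: rotated counter-clockwise by a clearly visible amount, then framed with a yellow border.

Every shape is tilted by the same angle and the image corners show triangular fill wedges — a whole-image rotation by a non-right angle. A solid yellow frame runs around the edge of the second image, with the content slightly shrunk inside it.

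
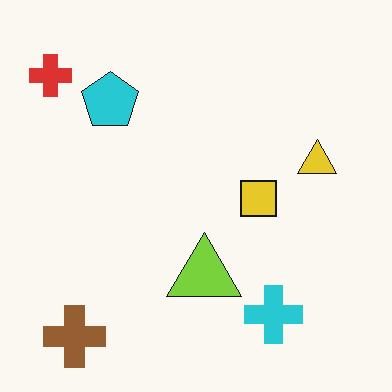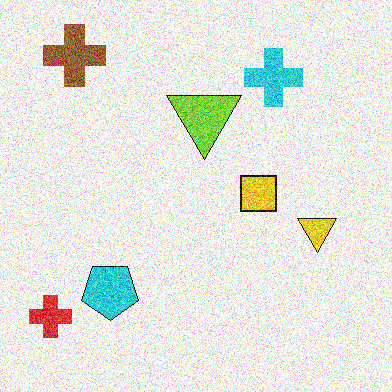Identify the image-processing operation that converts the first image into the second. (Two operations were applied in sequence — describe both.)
The second image is the first flipped vertically (top ↔ bottom), then degraded with a thick layer of grain.

The brown cross is in the bottom-left of the first image and the top-left of the second — shapes on opposite sides of the horizontal midline have swapped in a mirror flip. Random speckle covers the whole image, including the flat background.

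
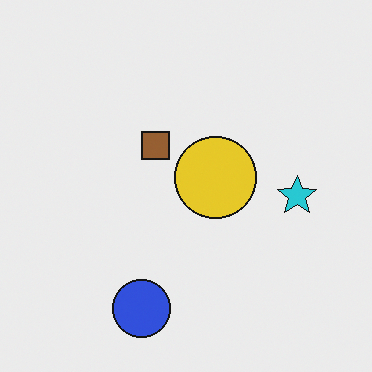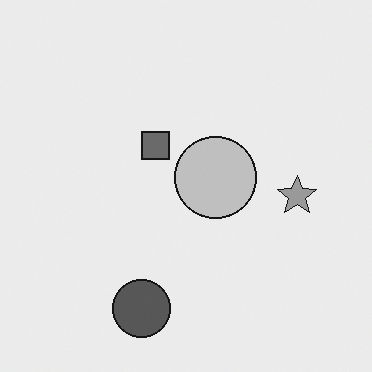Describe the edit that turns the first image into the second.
The transformation is: converted to grayscale.

All color is removed — every shape is now a shade of grey.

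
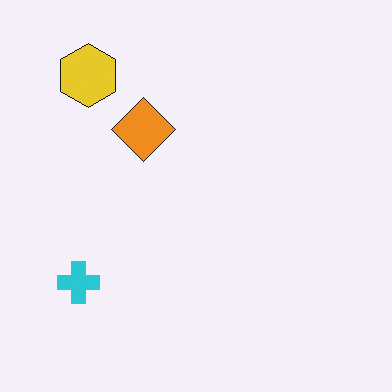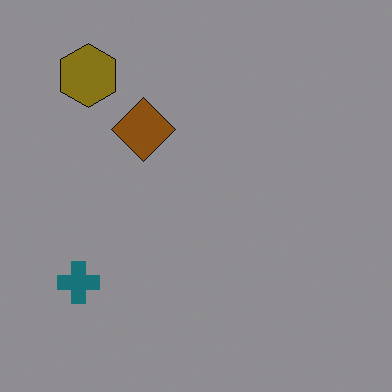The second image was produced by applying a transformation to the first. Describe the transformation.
Substantially darkened.

Every pixel — background and shapes alike — is uniformly darkened.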